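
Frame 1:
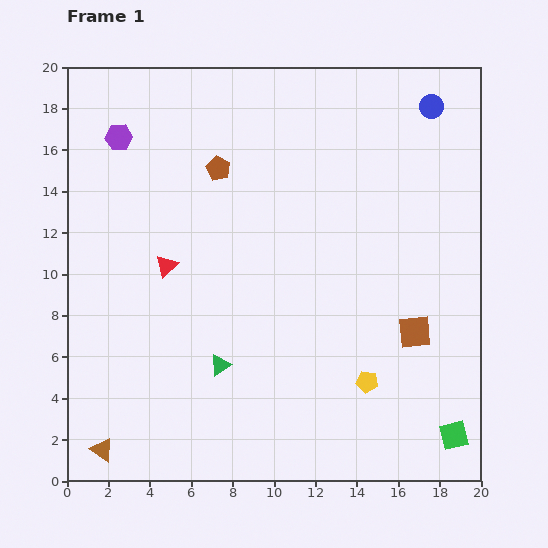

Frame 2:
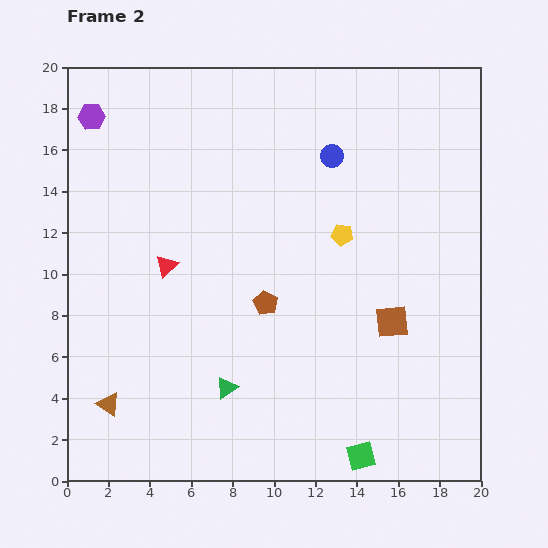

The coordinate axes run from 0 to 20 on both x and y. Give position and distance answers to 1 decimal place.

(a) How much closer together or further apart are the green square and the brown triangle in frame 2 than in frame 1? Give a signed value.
-4.5

Distance in frame 1: 17.0. Distance in frame 2: 12.5.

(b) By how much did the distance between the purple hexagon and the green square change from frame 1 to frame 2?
-0.8

Distance in frame 1: 21.7. Distance in frame 2: 20.9.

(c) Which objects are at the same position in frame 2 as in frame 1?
the red triangle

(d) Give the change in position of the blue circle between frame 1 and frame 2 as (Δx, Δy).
(-4.8, -2.4)

The blue circle was at (17.6, 18.1) in frame 1 and (12.8, 15.7) in frame 2.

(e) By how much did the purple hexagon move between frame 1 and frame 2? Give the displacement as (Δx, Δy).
(-1.3, 1.0)

The purple hexagon was at (2.5, 16.6) in frame 1 and (1.2, 17.6) in frame 2.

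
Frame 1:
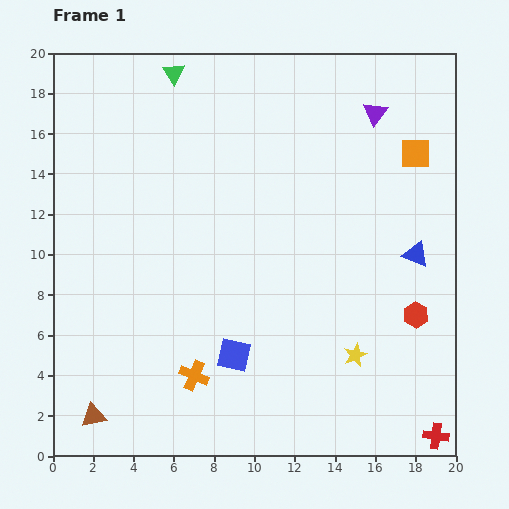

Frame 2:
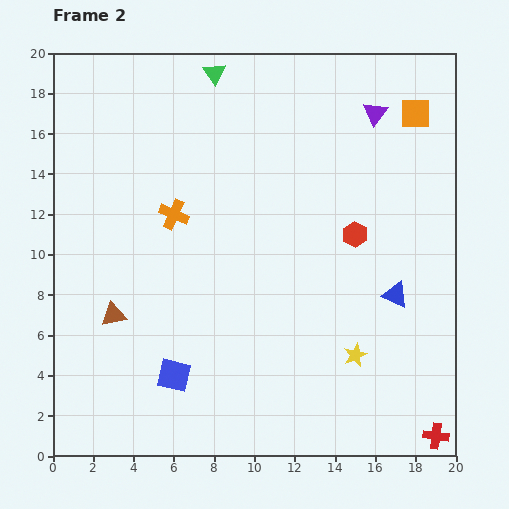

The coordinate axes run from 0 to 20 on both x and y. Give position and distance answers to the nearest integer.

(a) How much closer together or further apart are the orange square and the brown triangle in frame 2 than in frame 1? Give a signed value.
-3

Distance in frame 1: 21. Distance in frame 2: 18.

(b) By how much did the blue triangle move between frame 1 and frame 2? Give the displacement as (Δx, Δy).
(-1, -2)

The blue triangle was at (18, 10) in frame 1 and (17, 8) in frame 2.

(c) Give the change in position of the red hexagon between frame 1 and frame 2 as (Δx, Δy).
(-3, 4)

The red hexagon was at (18, 7) in frame 1 and (15, 11) in frame 2.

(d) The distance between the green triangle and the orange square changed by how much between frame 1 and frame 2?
-3

Distance in frame 1: 13. Distance in frame 2: 10.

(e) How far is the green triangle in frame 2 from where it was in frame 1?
2

The green triangle moved from (6, 19) to (8, 19), a distance of √(2² + 0²) ≈ 2.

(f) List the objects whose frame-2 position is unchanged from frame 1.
the red cross, the purple triangle, the yellow star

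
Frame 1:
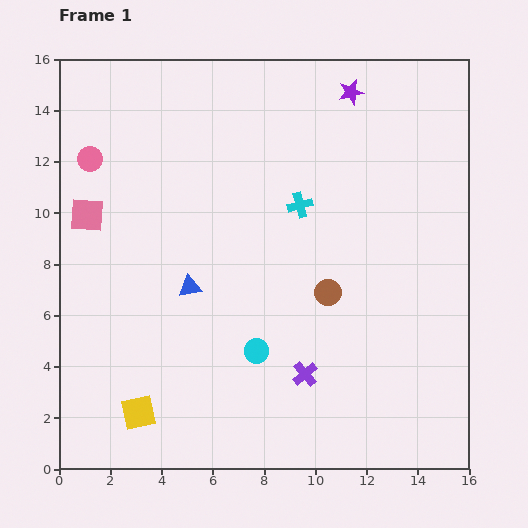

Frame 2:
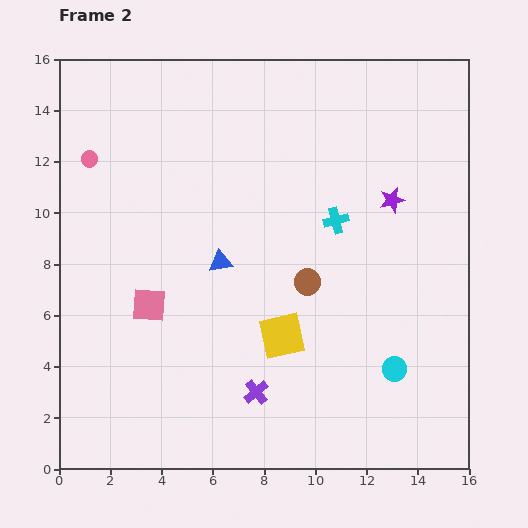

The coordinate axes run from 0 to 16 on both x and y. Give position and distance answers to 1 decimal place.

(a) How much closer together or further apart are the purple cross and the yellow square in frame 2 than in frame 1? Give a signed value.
-4.3

Distance in frame 1: 6.7. Distance in frame 2: 2.4.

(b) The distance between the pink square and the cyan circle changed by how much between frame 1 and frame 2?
+1.4

Distance in frame 1: 8.5. Distance in frame 2: 9.9.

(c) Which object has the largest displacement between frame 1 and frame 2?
the yellow square

(moved 6.4; next 5.4)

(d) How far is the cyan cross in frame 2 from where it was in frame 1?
1.5

The cyan cross moved from (9.4, 10.3) to (10.8, 9.7), a distance of √(1.4² + 0.6²) ≈ 1.5.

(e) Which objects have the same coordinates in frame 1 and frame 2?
the pink circle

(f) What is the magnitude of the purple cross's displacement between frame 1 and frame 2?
2.0

The purple cross moved from (9.6, 3.7) to (7.7, 3.0), a distance of √(1.9² + 0.7²) ≈ 2.0.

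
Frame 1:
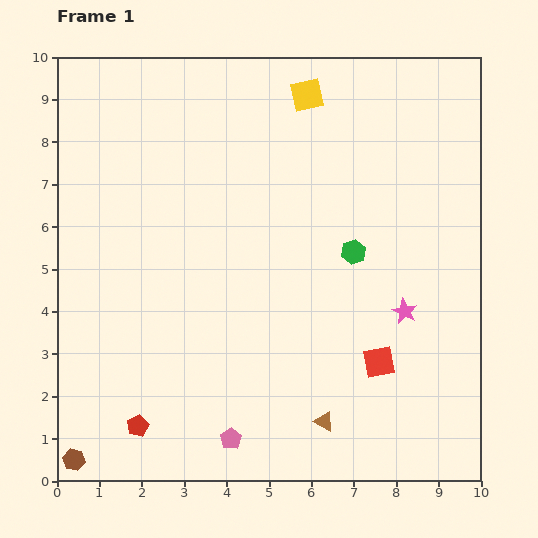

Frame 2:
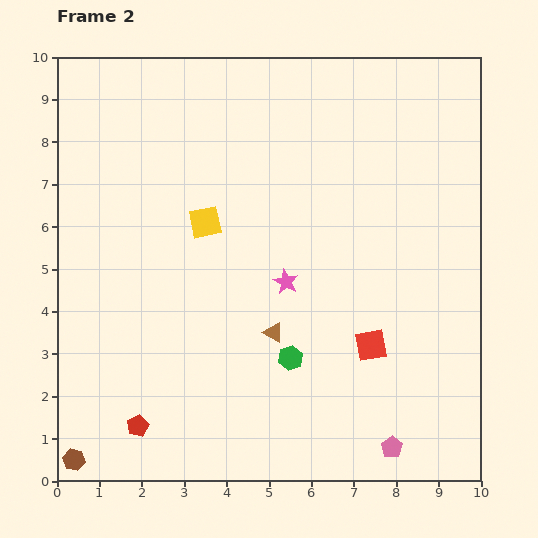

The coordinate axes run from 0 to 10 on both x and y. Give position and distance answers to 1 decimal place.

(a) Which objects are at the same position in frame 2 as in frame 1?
the brown hexagon, the red pentagon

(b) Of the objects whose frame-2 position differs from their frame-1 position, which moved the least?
the red square

(moved 0.4)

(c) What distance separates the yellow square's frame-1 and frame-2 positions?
3.8

The yellow square moved from (5.9, 9.1) to (3.5, 6.1), a distance of √(2.4² + 3.0²) ≈ 3.8.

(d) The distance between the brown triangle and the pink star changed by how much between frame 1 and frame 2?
-2.0

Distance in frame 1: 3.2. Distance in frame 2: 1.2.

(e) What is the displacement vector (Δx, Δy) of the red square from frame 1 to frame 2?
(-0.2, 0.4)

The red square was at (7.6, 2.8) in frame 1 and (7.4, 3.2) in frame 2.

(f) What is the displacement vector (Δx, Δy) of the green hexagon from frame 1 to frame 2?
(-1.5, -2.5)

The green hexagon was at (7.0, 5.4) in frame 1 and (5.5, 2.9) in frame 2.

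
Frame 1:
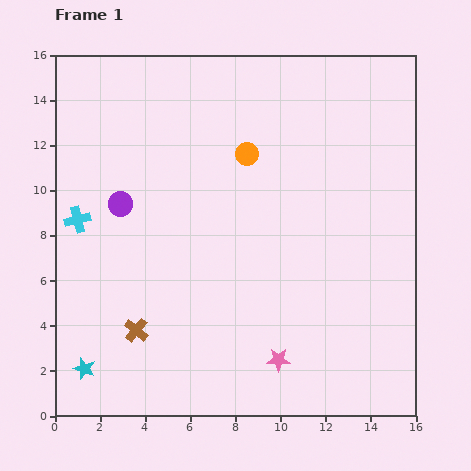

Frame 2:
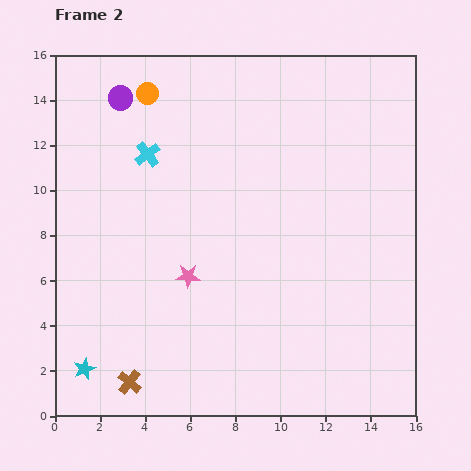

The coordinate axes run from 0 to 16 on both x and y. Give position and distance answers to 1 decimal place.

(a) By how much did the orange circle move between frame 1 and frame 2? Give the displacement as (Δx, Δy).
(-4.4, 2.7)

The orange circle was at (8.5, 11.6) in frame 1 and (4.1, 14.3) in frame 2.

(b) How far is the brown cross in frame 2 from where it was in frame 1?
2.3

The brown cross moved from (3.6, 3.8) to (3.3, 1.5), a distance of √(0.3² + 2.3²) ≈ 2.3.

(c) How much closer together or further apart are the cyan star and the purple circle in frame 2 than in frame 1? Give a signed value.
+4.6

Distance in frame 1: 7.5. Distance in frame 2: 12.1.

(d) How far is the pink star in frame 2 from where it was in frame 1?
5.4

The pink star moved from (9.9, 2.5) to (5.9, 6.2), a distance of √(4.0² + 3.7²) ≈ 5.4.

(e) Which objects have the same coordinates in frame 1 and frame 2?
the cyan star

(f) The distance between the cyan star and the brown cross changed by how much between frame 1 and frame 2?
-0.8

Distance in frame 1: 2.9. Distance in frame 2: 2.1.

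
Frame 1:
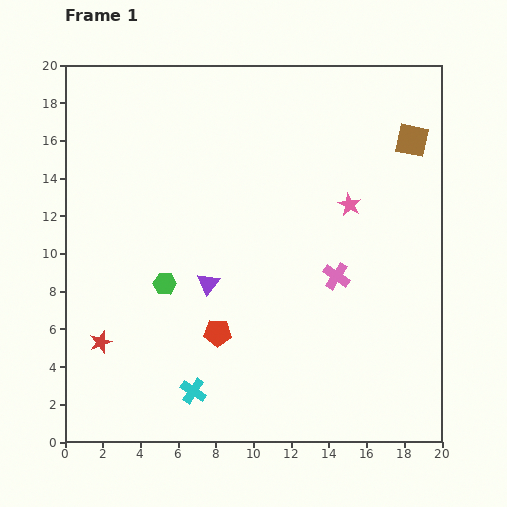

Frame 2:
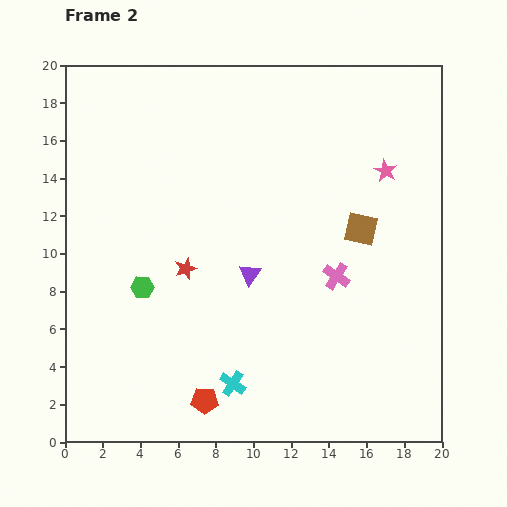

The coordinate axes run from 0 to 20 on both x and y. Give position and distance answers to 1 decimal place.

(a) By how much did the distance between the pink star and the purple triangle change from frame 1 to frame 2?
+0.5

Distance in frame 1: 8.6. Distance in frame 2: 9.1.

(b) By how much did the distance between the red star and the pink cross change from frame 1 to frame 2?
-5.0

Distance in frame 1: 13.0. Distance in frame 2: 8.0.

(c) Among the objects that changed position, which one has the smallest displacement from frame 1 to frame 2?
the green hexagon

(moved 1.2)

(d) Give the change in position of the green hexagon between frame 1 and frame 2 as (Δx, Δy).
(-1.2, -0.2)

The green hexagon was at (5.3, 8.4) in frame 1 and (4.1, 8.2) in frame 2.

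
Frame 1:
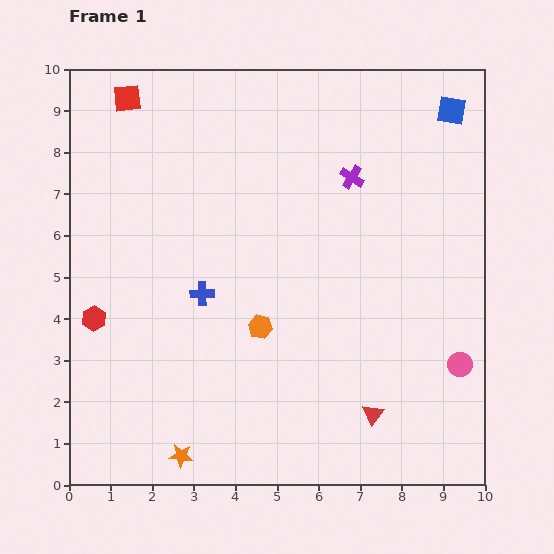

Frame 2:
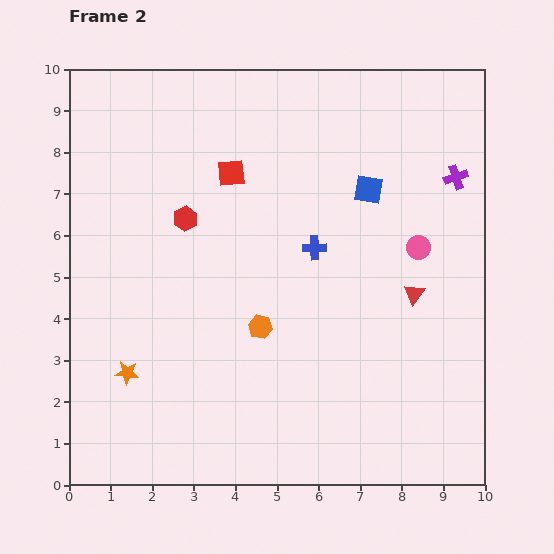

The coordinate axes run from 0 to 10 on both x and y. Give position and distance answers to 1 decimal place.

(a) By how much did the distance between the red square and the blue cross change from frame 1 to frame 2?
-2.3

Distance in frame 1: 5.0. Distance in frame 2: 2.7.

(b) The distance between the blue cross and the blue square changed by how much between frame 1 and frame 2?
-5.5

Distance in frame 1: 7.4. Distance in frame 2: 1.9.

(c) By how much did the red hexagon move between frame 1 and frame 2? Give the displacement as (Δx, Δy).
(2.2, 2.4)

The red hexagon was at (0.6, 4.0) in frame 1 and (2.8, 6.4) in frame 2.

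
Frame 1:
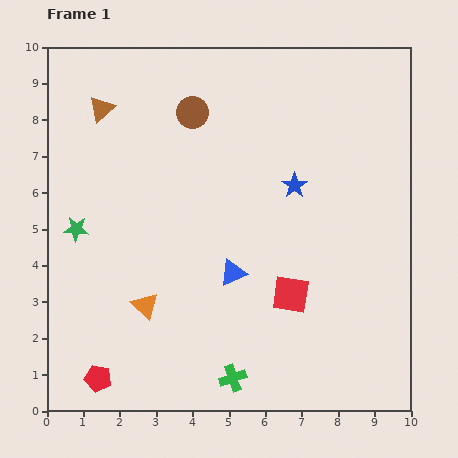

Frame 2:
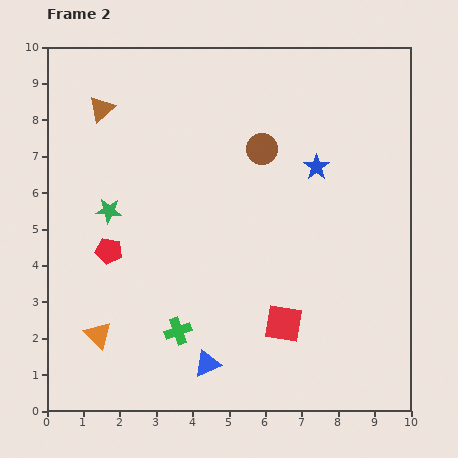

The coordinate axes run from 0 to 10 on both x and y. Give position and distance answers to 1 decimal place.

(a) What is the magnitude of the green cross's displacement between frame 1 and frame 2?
2.0

The green cross moved from (5.1, 0.9) to (3.6, 2.2), a distance of √(1.5² + 1.3²) ≈ 2.0.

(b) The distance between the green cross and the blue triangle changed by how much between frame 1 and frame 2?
-1.7

Distance in frame 1: 2.9. Distance in frame 2: 1.2.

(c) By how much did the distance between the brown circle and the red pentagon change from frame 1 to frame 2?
-2.7

Distance in frame 1: 7.7. Distance in frame 2: 5.0.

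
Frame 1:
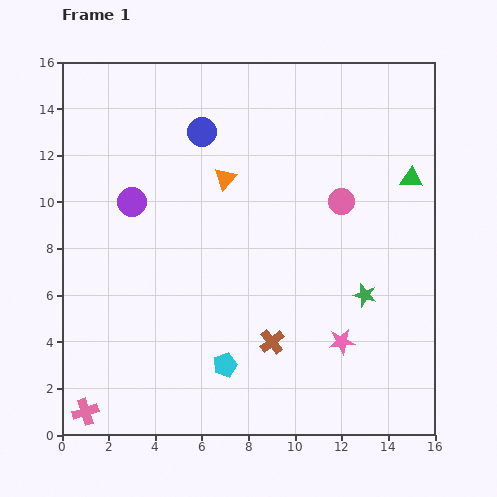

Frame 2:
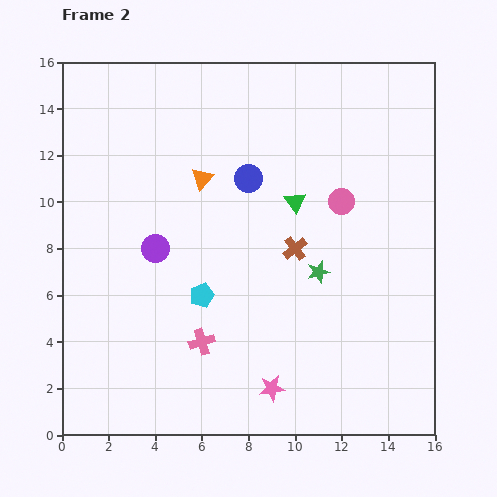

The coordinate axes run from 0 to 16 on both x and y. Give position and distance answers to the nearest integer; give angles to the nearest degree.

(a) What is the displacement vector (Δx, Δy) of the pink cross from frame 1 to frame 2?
(5, 3)

The pink cross was at (1, 1) in frame 1 and (6, 4) in frame 2.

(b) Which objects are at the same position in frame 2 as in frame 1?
the pink circle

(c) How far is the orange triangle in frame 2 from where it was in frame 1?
1

The orange triangle moved from (7, 11) to (6, 11), a distance of √(1² + 0²) ≈ 1.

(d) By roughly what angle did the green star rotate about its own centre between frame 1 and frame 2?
31° counter-clockwise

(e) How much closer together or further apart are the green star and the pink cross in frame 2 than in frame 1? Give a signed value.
-7

Distance in frame 1: 13. Distance in frame 2: 6.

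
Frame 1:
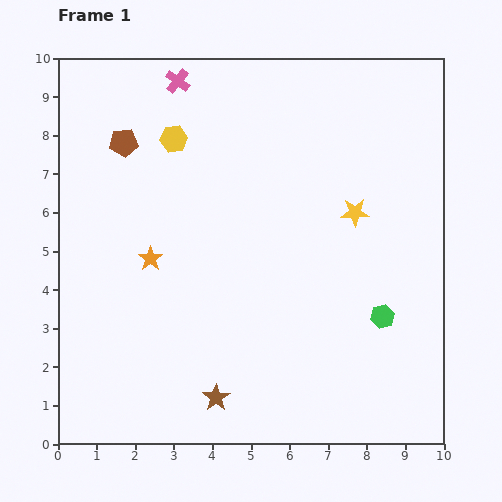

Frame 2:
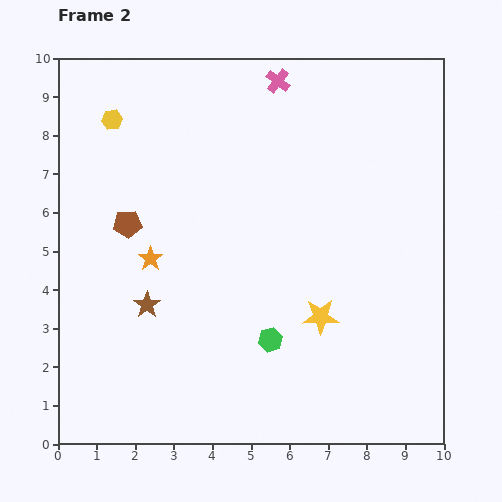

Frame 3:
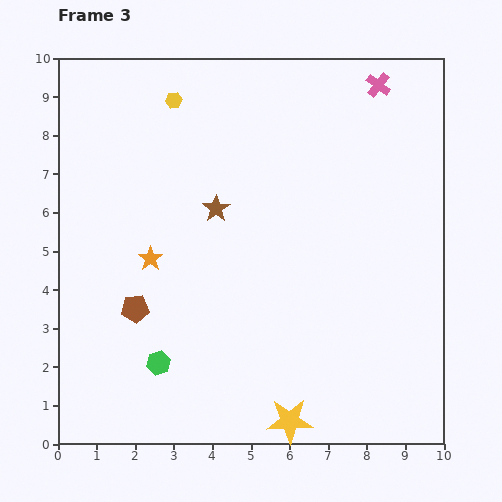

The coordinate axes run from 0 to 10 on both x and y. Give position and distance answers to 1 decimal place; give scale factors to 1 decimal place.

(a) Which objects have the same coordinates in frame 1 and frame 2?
the orange star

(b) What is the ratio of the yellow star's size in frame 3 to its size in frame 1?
1.6×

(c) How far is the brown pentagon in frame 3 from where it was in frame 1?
4.3

The brown pentagon moved from (1.7, 7.8) to (2.0, 3.5), a distance of √(0.3² + 4.3²) ≈ 4.3.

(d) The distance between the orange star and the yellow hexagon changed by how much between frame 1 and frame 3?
+0.9

Distance in frame 1: 3.2. Distance in frame 3: 4.1.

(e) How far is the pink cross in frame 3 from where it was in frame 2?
2.6

The pink cross moved from (5.7, 9.4) to (8.3, 9.3), a distance of √(2.6² + 0.1²) ≈ 2.6.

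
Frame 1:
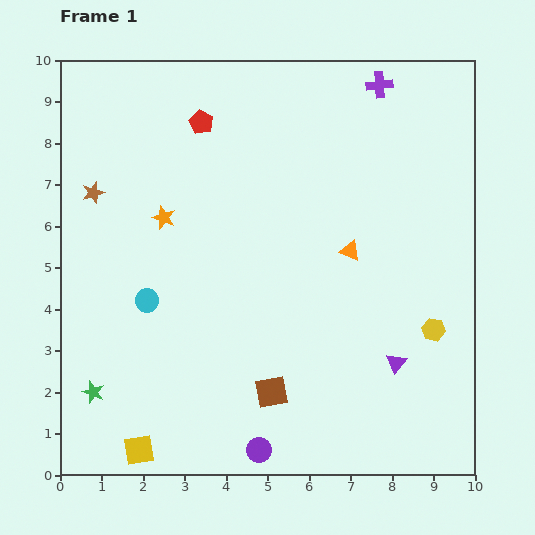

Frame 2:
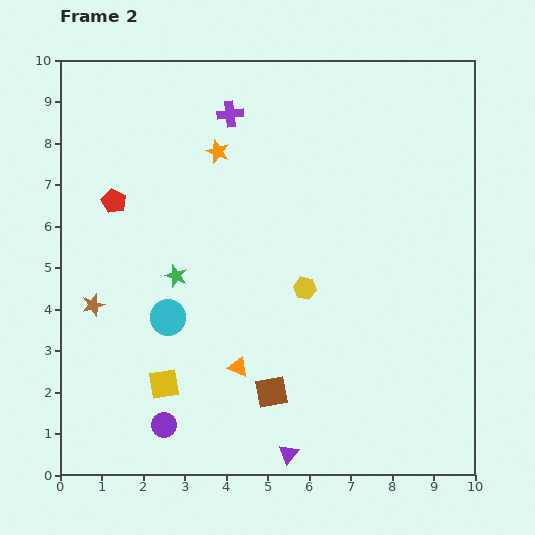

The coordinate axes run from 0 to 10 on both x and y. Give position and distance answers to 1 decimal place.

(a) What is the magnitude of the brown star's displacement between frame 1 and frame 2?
2.7

The brown star moved from (0.8, 6.8) to (0.8, 4.1), a distance of √(0.0² + 2.7²) ≈ 2.7.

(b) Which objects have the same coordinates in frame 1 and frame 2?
the brown square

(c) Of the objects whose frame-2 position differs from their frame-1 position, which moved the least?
the cyan circle

(moved 0.6)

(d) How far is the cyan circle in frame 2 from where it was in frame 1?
0.6

The cyan circle moved from (2.1, 4.2) to (2.6, 3.8), a distance of √(0.5² + 0.4²) ≈ 0.6.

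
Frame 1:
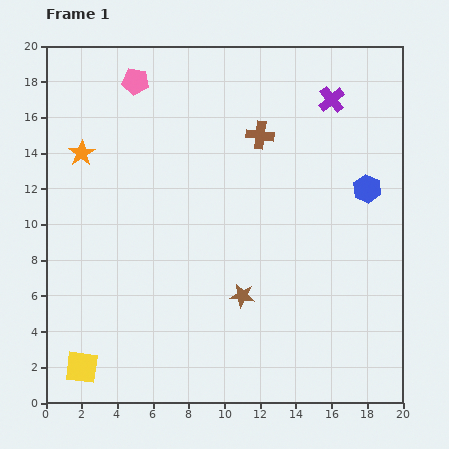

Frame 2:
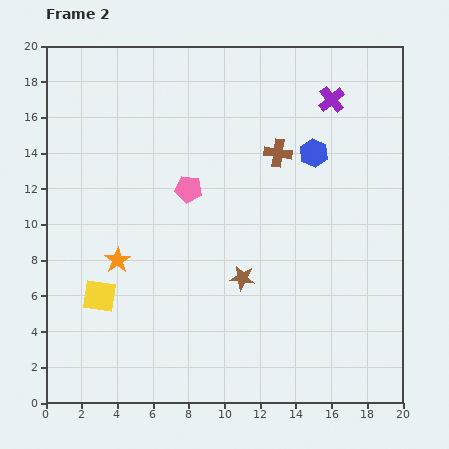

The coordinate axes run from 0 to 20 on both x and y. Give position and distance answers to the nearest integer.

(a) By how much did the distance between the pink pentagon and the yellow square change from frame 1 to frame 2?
-8

Distance in frame 1: 16. Distance in frame 2: 8.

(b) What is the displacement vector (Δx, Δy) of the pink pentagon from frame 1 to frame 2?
(3, -6)

The pink pentagon was at (5, 18) in frame 1 and (8, 12) in frame 2.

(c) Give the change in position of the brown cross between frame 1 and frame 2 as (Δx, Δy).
(1, -1)

The brown cross was at (12, 15) in frame 1 and (13, 14) in frame 2.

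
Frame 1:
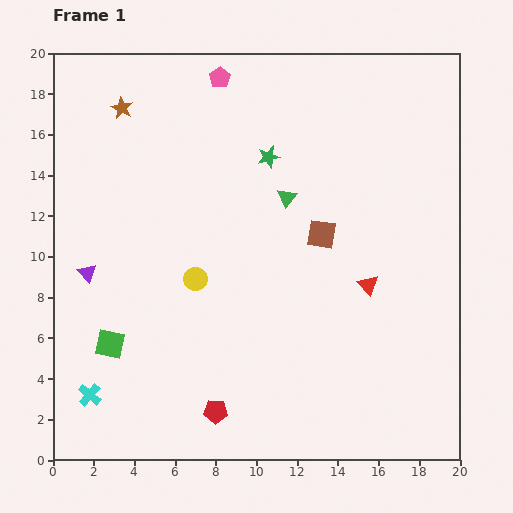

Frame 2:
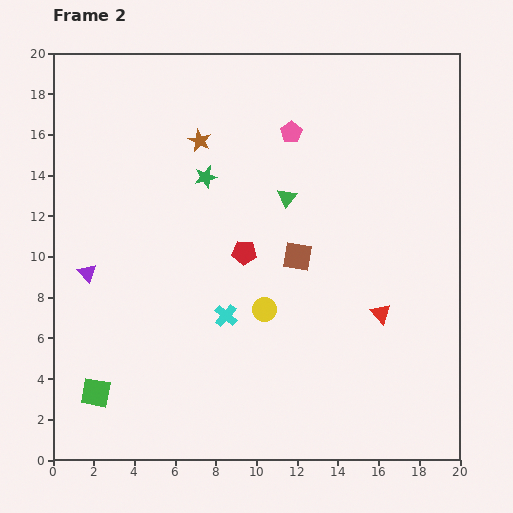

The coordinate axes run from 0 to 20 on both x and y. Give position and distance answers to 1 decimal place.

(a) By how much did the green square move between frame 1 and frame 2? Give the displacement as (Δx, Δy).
(-0.7, -2.4)

The green square was at (2.8, 5.7) in frame 1 and (2.1, 3.3) in frame 2.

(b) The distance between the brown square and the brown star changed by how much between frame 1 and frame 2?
-4.1

Distance in frame 1: 11.6. Distance in frame 2: 7.5.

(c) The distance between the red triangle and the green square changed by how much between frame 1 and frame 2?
+1.5

Distance in frame 1: 13.0. Distance in frame 2: 14.5.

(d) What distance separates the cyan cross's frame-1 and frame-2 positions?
7.8

The cyan cross moved from (1.8, 3.2) to (8.5, 7.1), a distance of √(6.7² + 3.9²) ≈ 7.8.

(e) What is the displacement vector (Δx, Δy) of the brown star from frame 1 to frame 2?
(3.8, -1.6)

The brown star was at (3.4, 17.3) in frame 1 and (7.2, 15.7) in frame 2.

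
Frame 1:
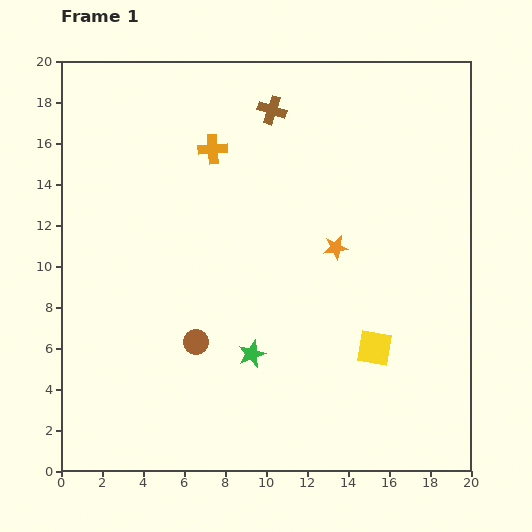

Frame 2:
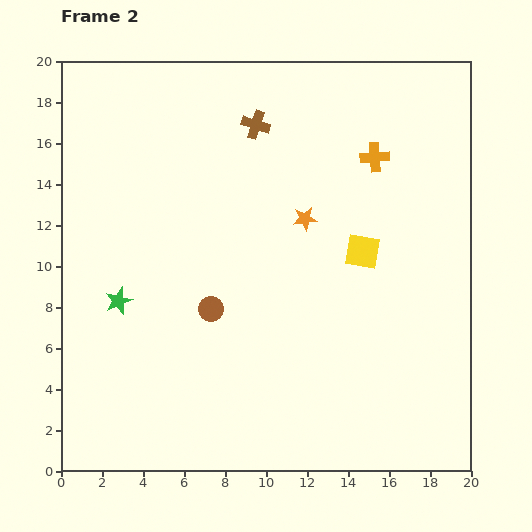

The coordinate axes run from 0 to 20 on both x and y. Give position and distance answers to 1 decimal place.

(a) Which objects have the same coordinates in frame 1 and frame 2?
none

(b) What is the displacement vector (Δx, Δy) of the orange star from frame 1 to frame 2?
(-1.5, 1.4)

The orange star was at (13.4, 10.9) in frame 1 and (11.9, 12.3) in frame 2.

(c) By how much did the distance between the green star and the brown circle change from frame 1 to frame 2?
+1.7

Distance in frame 1: 2.8. Distance in frame 2: 4.5.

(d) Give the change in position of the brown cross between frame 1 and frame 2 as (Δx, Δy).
(-0.8, -0.7)

The brown cross was at (10.3, 17.6) in frame 1 and (9.5, 16.9) in frame 2.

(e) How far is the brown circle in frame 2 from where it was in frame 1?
1.7

The brown circle moved from (6.6, 6.3) to (7.3, 7.9), a distance of √(0.7² + 1.6²) ≈ 1.7.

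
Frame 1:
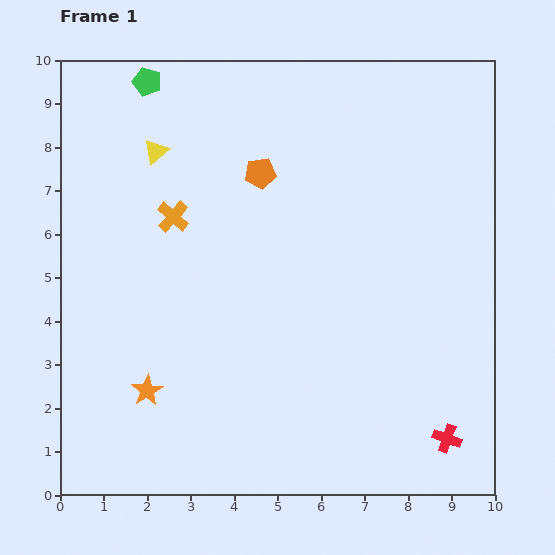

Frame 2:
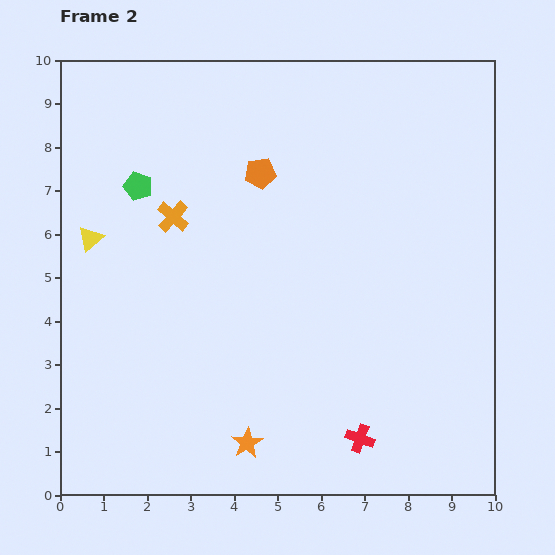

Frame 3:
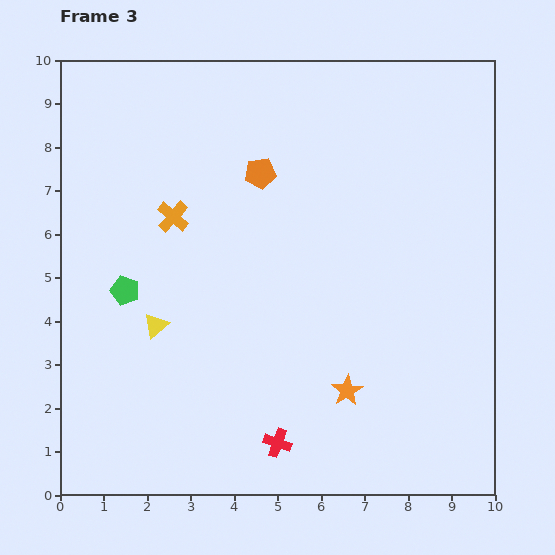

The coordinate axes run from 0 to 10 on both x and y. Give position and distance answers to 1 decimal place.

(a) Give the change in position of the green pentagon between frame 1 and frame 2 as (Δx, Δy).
(-0.2, -2.4)

The green pentagon was at (2.0, 9.5) in frame 1 and (1.8, 7.1) in frame 2.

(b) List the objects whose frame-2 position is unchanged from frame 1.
the orange pentagon, the orange cross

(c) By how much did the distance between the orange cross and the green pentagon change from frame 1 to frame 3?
-1.2

Distance in frame 1: 3.2. Distance in frame 3: 2.0.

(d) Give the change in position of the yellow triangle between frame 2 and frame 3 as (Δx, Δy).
(1.5, -2.0)

The yellow triangle was at (0.7, 5.9) in frame 2 and (2.2, 3.9) in frame 3.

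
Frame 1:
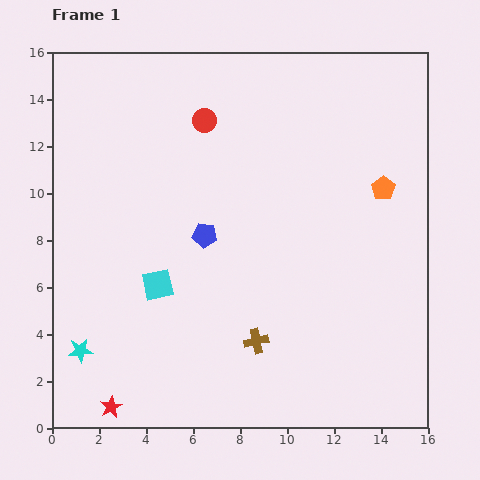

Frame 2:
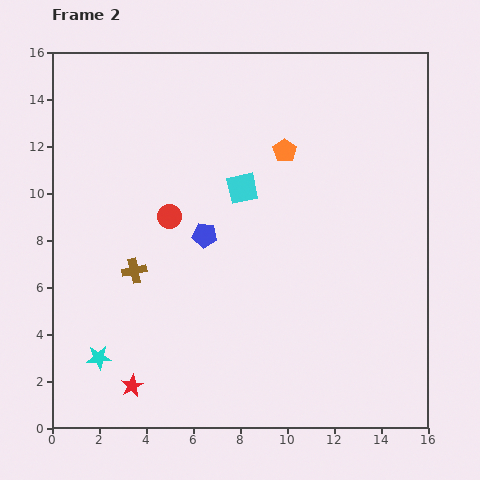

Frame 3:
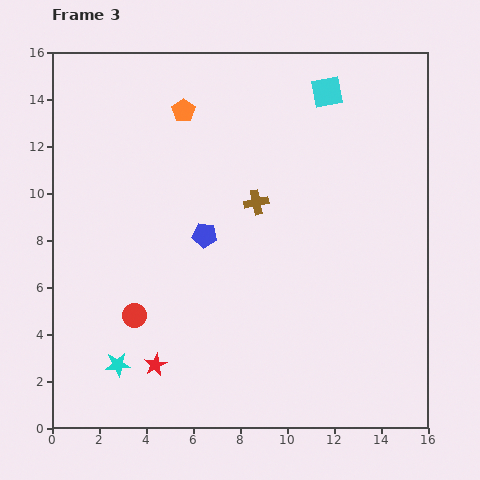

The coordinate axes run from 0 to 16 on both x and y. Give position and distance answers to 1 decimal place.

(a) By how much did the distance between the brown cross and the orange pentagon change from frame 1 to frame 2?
-0.3

Distance in frame 1: 8.5. Distance in frame 2: 8.2.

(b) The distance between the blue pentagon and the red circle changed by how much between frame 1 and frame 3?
-0.4

Distance in frame 1: 4.9. Distance in frame 3: 4.5.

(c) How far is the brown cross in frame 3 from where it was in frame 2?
6.0

The brown cross moved from (3.5, 6.7) to (8.7, 9.6), a distance of √(5.2² + 2.9²) ≈ 6.0.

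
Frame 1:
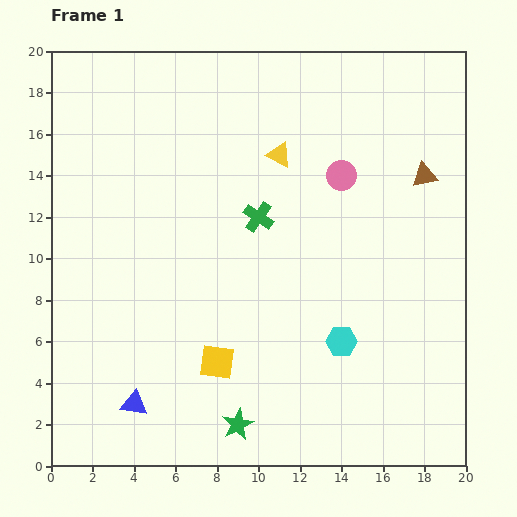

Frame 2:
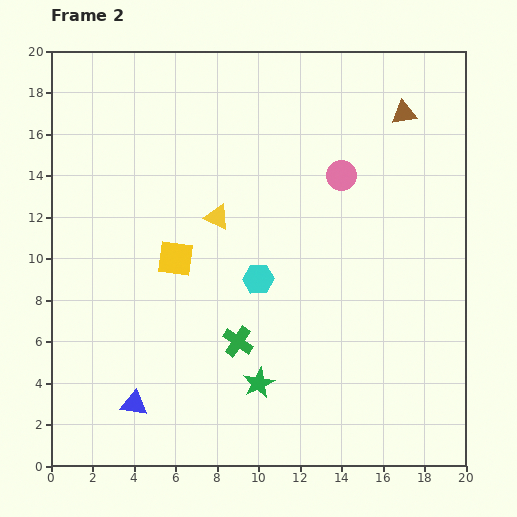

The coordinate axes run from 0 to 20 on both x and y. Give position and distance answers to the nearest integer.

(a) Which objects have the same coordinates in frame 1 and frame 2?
the blue triangle, the pink circle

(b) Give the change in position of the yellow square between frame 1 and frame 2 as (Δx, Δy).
(-2, 5)

The yellow square was at (8, 5) in frame 1 and (6, 10) in frame 2.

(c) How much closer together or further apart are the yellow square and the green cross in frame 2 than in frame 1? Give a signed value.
-2

Distance in frame 1: 7. Distance in frame 2: 5.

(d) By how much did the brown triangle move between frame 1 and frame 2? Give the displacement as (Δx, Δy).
(-1, 3)

The brown triangle was at (18, 14) in frame 1 and (17, 17) in frame 2.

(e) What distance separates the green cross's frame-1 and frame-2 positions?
6

The green cross moved from (10, 12) to (9, 6), a distance of √(1² + 6²) ≈ 6.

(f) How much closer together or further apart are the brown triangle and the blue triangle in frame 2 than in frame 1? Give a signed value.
+1

Distance in frame 1: 18. Distance in frame 2: 19.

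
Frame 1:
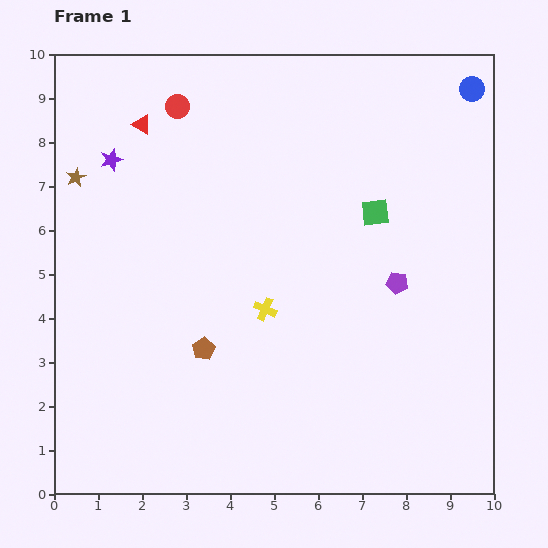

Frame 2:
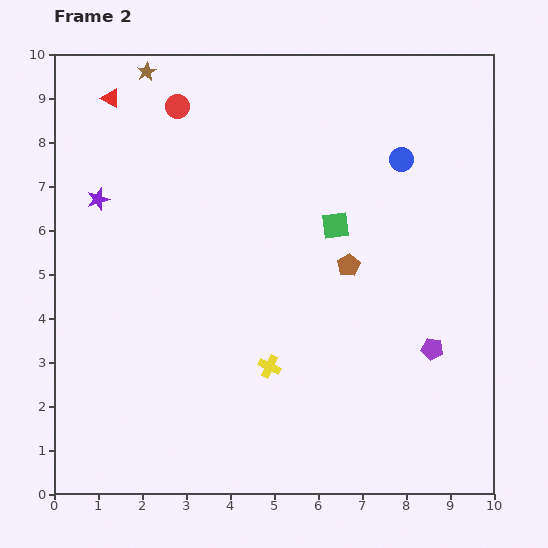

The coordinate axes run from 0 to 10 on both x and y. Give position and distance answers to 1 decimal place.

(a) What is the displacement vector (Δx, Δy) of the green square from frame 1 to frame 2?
(-0.9, -0.3)

The green square was at (7.3, 6.4) in frame 1 and (6.4, 6.1) in frame 2.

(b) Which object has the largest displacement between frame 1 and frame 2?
the brown pentagon

(moved 3.8; next 2.9)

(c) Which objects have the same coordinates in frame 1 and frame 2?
the red circle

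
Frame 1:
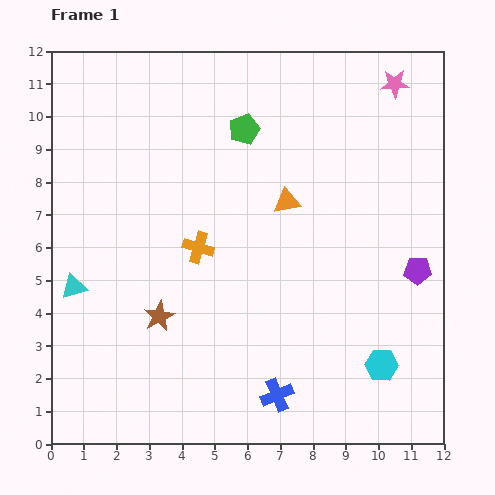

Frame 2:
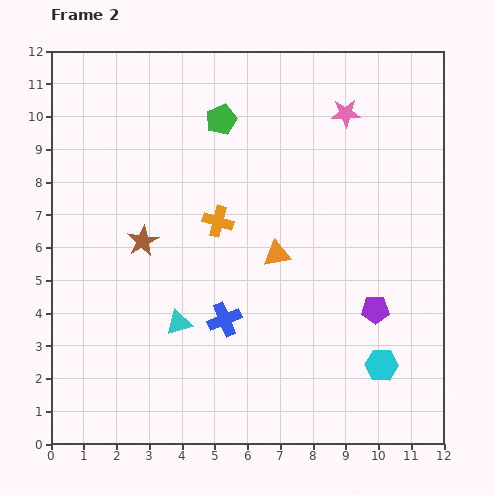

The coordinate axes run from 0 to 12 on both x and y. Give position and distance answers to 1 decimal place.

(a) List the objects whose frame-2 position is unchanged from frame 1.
the cyan hexagon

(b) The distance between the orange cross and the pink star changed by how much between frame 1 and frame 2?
-2.7

Distance in frame 1: 7.8. Distance in frame 2: 5.1.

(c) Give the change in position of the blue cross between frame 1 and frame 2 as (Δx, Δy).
(-1.6, 2.3)

The blue cross was at (6.9, 1.5) in frame 1 and (5.3, 3.8) in frame 2.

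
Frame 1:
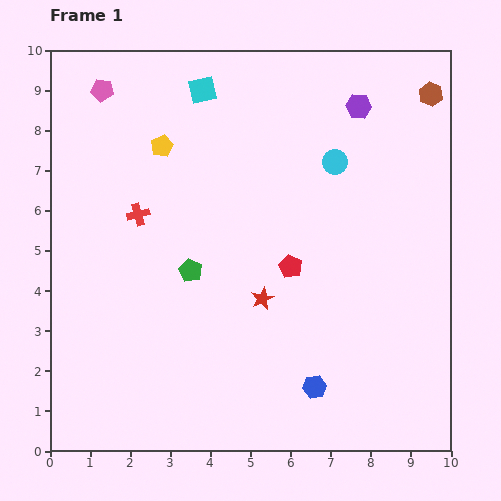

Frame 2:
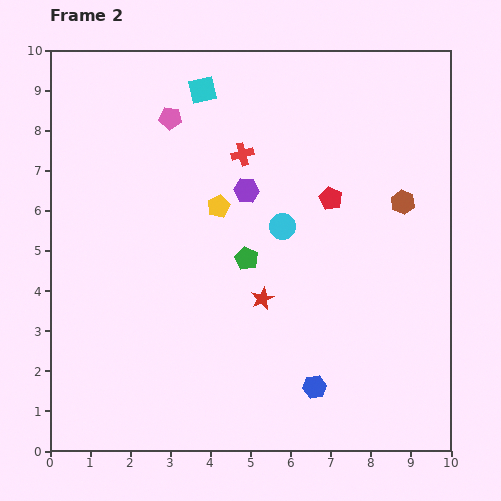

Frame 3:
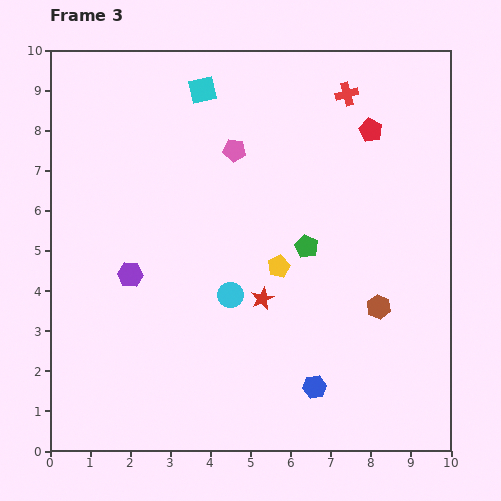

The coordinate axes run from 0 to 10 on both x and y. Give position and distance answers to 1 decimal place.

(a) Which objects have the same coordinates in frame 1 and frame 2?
the red star, the blue hexagon, the cyan square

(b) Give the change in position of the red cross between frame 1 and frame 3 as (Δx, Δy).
(5.2, 3.0)

The red cross was at (2.2, 5.9) in frame 1 and (7.4, 8.9) in frame 3.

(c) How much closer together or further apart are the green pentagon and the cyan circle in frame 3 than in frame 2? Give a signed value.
+1.0

Distance in frame 2: 1.2. Distance in frame 3: 2.2.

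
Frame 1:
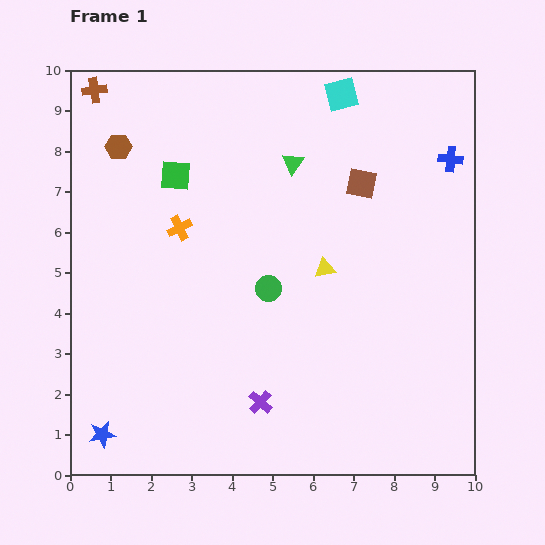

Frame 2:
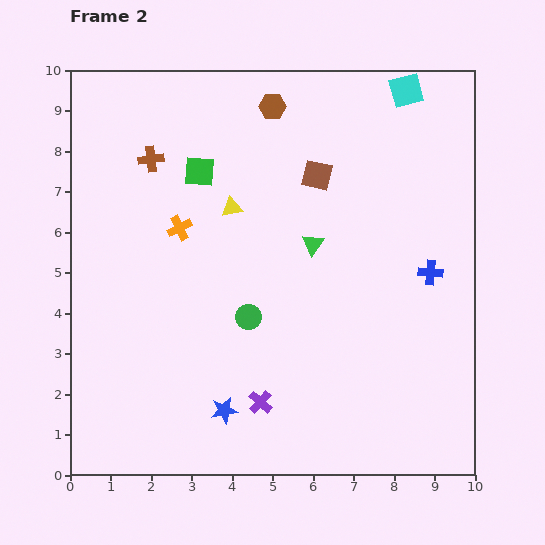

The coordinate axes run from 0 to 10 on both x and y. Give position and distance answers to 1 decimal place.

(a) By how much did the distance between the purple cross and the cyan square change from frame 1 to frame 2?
+0.6

Distance in frame 1: 7.9. Distance in frame 2: 8.5.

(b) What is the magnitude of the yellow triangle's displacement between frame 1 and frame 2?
2.7

The yellow triangle moved from (6.3, 5.1) to (4.0, 6.6), a distance of √(2.3² + 1.5²) ≈ 2.7.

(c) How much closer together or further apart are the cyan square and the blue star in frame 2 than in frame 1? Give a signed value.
-1.2

Distance in frame 1: 10.3. Distance in frame 2: 9.1.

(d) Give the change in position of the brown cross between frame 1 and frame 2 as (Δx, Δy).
(1.4, -1.7)

The brown cross was at (0.6, 9.5) in frame 1 and (2.0, 7.8) in frame 2.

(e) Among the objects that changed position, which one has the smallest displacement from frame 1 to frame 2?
the green square

(moved 0.6)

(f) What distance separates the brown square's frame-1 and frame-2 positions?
1.1

The brown square moved from (7.2, 7.2) to (6.1, 7.4), a distance of √(1.1² + 0.2²) ≈ 1.1.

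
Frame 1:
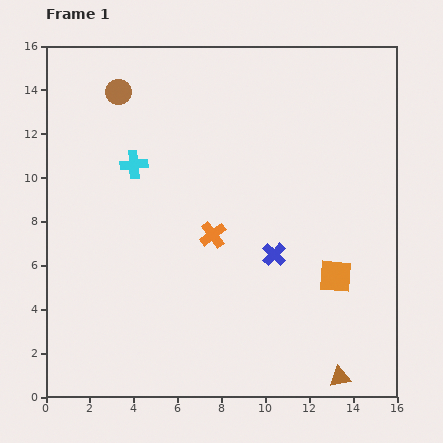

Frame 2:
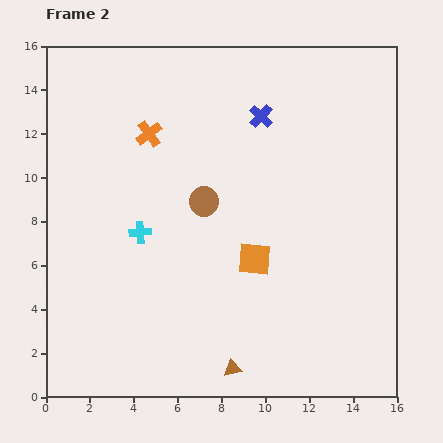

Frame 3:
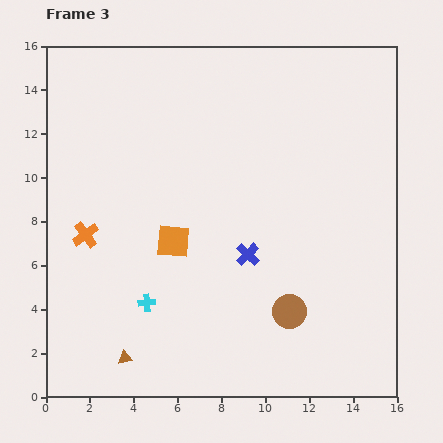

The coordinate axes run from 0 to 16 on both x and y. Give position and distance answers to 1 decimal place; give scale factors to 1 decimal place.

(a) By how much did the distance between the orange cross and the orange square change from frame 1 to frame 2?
+1.6

Distance in frame 1: 5.9. Distance in frame 2: 7.5.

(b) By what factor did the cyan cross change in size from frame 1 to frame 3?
0.6×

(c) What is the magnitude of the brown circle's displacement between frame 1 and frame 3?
12.7

The brown circle moved from (3.3, 13.9) to (11.1, 3.9), a distance of √(7.8² + 10.0²) ≈ 12.7.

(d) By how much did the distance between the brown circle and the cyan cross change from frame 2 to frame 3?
+3.3

Distance in frame 2: 3.2. Distance in frame 3: 6.5.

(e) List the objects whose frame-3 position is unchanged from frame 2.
none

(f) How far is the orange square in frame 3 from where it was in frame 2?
3.8

The orange square moved from (9.5, 6.3) to (5.8, 7.1), a distance of √(3.7² + 0.8²) ≈ 3.8.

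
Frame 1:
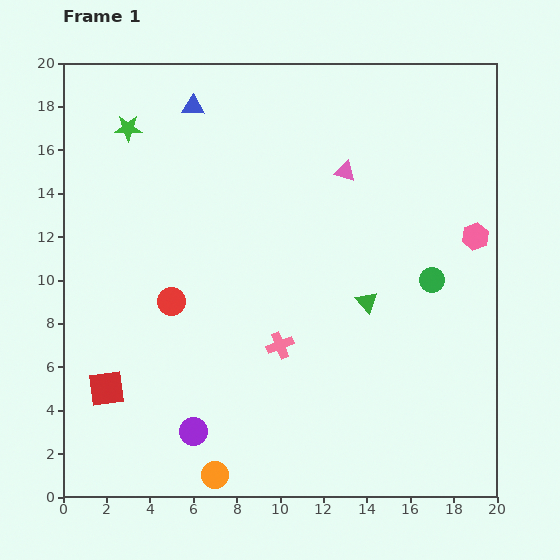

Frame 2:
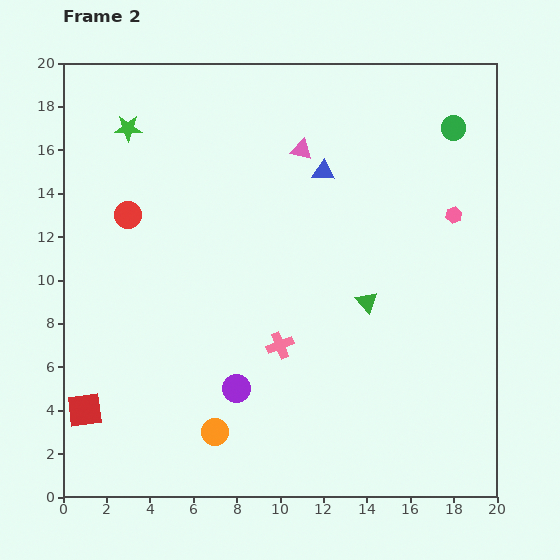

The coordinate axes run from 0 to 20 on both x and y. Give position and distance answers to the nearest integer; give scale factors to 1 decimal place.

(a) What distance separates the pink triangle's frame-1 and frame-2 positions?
2

The pink triangle moved from (13, 15) to (11, 16), a distance of √(2² + 1²) ≈ 2.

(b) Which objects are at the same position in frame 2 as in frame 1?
the pink cross, the green triangle, the green star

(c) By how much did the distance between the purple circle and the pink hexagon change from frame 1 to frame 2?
-3

Distance in frame 1: 16. Distance in frame 2: 13.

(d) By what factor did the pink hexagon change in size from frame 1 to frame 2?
0.6×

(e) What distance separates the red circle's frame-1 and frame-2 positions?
4

The red circle moved from (5, 9) to (3, 13), a distance of √(2² + 4²) ≈ 4.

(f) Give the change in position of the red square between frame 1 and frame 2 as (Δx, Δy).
(-1, -1)

The red square was at (2, 5) in frame 1 and (1, 4) in frame 2.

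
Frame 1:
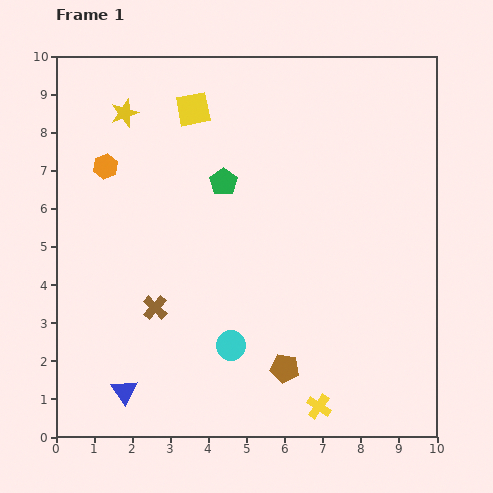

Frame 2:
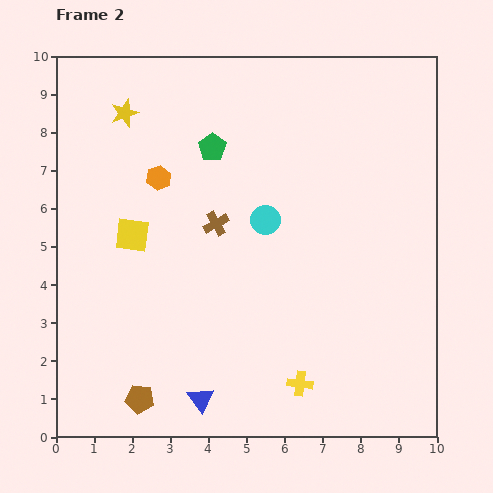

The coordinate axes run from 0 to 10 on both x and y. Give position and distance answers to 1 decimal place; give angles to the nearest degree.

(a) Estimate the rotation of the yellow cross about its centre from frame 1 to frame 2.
28° counter-clockwise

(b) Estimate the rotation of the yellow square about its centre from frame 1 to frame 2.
19° clockwise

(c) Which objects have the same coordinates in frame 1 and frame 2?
the yellow star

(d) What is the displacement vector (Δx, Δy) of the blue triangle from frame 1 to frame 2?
(2.0, -0.2)

The blue triangle was at (1.8, 1.2) in frame 1 and (3.8, 1.0) in frame 2.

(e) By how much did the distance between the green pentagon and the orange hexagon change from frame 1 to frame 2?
-1.5

Distance in frame 1: 3.1. Distance in frame 2: 1.6.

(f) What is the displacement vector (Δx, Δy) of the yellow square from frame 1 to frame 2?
(-1.6, -3.3)

The yellow square was at (3.6, 8.6) in frame 1 and (2.0, 5.3) in frame 2.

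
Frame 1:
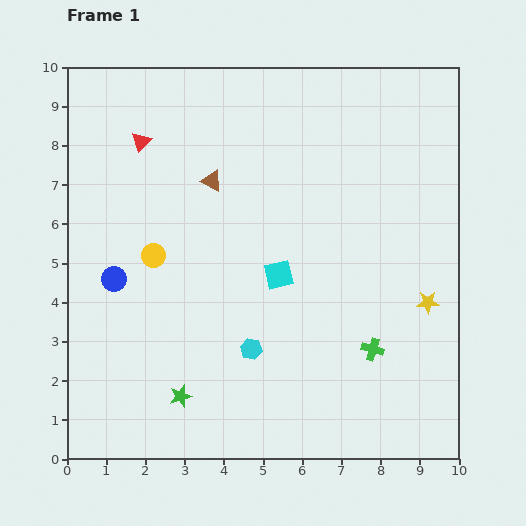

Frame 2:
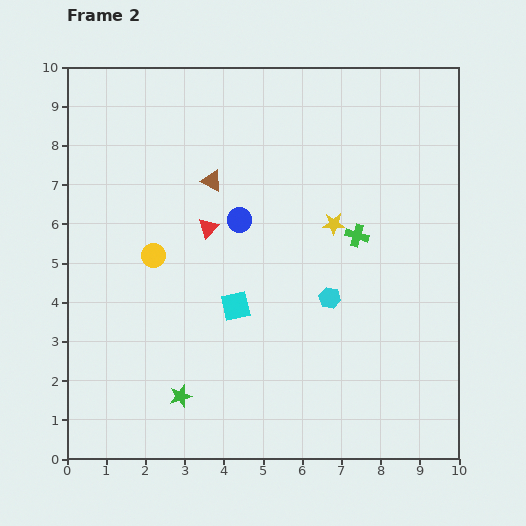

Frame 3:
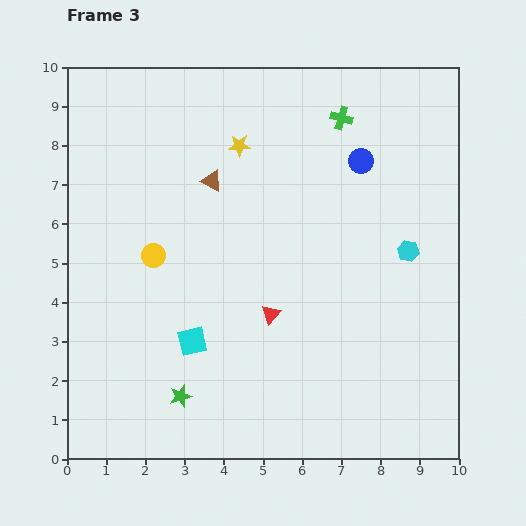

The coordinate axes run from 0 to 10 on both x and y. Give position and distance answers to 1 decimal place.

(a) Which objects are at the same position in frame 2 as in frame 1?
the green star, the yellow circle, the brown triangle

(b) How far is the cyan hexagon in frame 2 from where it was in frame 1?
2.4

The cyan hexagon moved from (4.7, 2.8) to (6.7, 4.1), a distance of √(2.0² + 1.3²) ≈ 2.4.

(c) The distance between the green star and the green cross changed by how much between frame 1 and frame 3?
+3.2

Distance in frame 1: 5.0. Distance in frame 3: 8.2.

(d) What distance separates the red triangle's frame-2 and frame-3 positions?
2.7

The red triangle moved from (3.6, 5.9) to (5.2, 3.7), a distance of √(1.6² + 2.2²) ≈ 2.7.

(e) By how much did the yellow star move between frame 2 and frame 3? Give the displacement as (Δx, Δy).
(-2.4, 2.0)

The yellow star was at (6.8, 6.0) in frame 2 and (4.4, 8.0) in frame 3.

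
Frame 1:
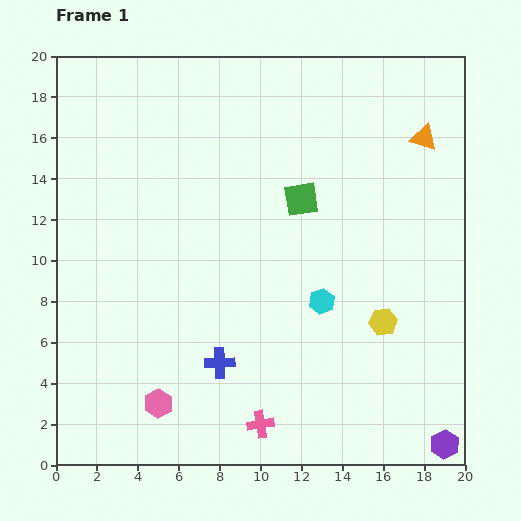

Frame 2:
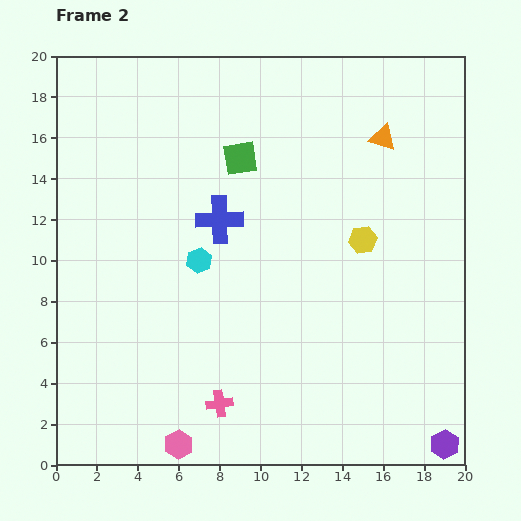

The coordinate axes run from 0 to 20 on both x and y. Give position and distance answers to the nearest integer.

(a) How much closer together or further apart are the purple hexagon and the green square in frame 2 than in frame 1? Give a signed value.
+3

Distance in frame 1: 14. Distance in frame 2: 17.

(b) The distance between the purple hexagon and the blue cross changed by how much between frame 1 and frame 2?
+4

Distance in frame 1: 12. Distance in frame 2: 16.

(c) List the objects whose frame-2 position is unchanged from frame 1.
the purple hexagon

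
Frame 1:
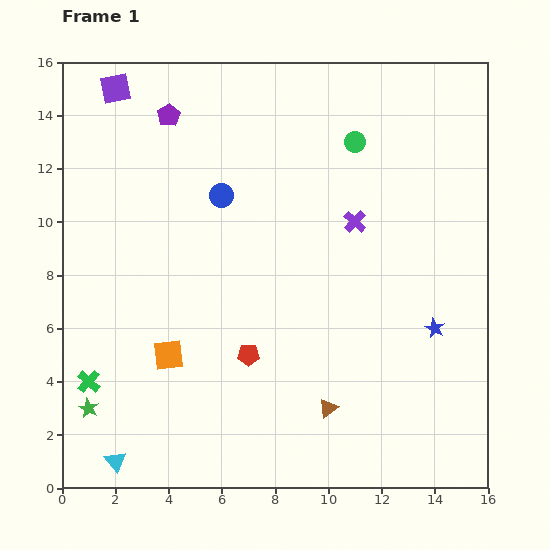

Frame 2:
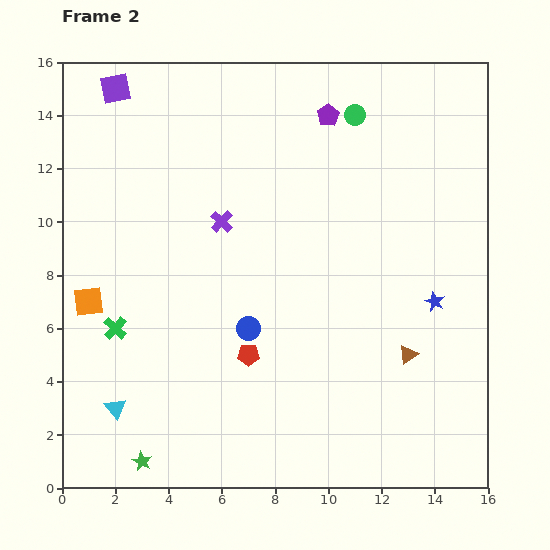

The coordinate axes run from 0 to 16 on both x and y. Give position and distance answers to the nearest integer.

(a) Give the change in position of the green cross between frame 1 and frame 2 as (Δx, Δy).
(1, 2)

The green cross was at (1, 4) in frame 1 and (2, 6) in frame 2.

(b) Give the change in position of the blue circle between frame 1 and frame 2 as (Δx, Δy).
(1, -5)

The blue circle was at (6, 11) in frame 1 and (7, 6) in frame 2.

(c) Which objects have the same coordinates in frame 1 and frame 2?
the red pentagon, the purple square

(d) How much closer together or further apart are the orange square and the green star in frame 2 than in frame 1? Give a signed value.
+2

Distance in frame 1: 4. Distance in frame 2: 6.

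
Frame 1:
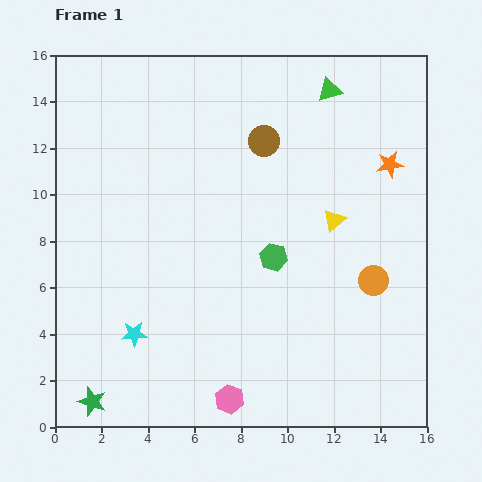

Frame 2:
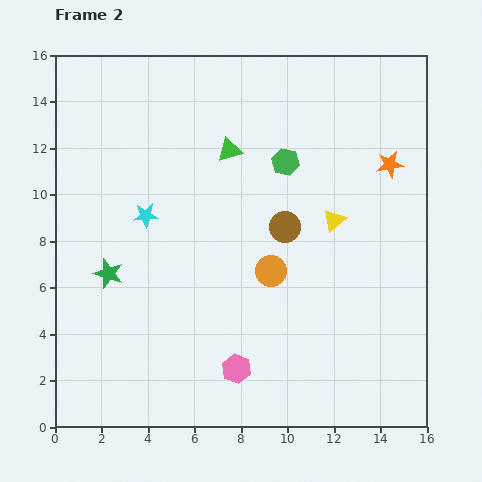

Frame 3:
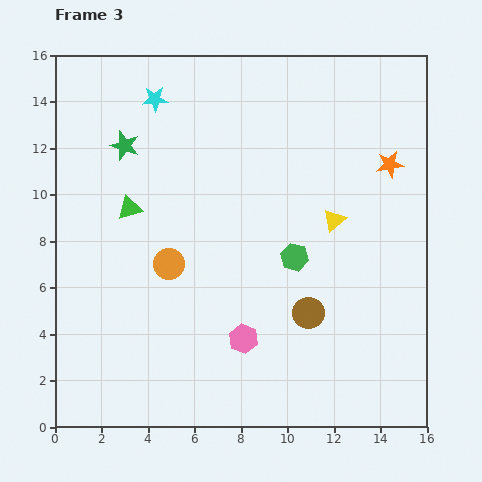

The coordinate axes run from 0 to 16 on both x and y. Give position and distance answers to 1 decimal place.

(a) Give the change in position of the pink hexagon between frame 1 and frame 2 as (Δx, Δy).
(0.3, 1.3)

The pink hexagon was at (7.5, 1.2) in frame 1 and (7.8, 2.5) in frame 2.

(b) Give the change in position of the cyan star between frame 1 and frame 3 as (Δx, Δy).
(0.9, 10.1)

The cyan star was at (3.4, 4.0) in frame 1 and (4.3, 14.1) in frame 3.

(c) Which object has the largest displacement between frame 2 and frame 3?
the green star

(moved 5.5; next 5.0)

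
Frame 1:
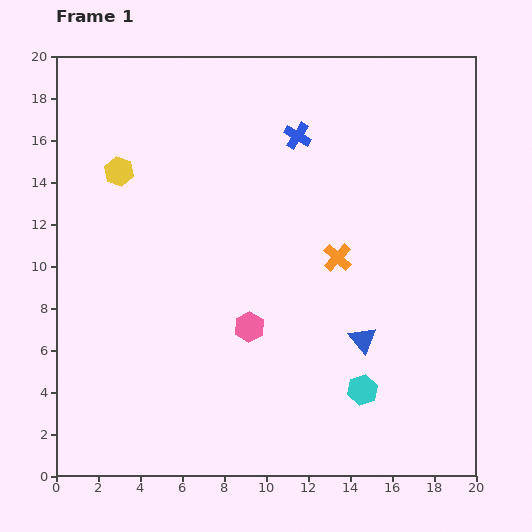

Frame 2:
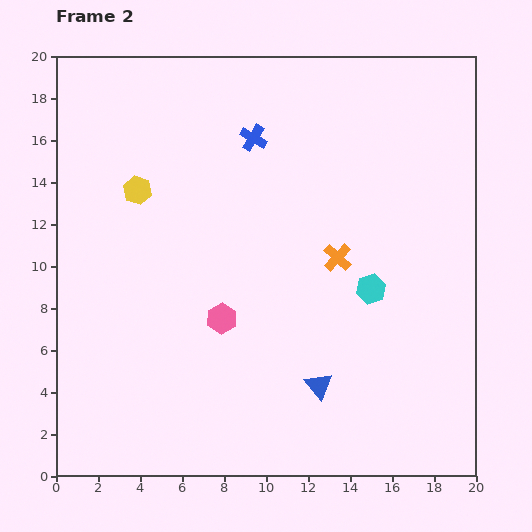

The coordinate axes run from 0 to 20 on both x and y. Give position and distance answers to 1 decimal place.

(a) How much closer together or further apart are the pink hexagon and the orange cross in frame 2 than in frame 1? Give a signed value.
+0.9

Distance in frame 1: 5.3. Distance in frame 2: 6.2.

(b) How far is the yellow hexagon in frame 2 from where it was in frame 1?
1.3

The yellow hexagon moved from (3.0, 14.5) to (3.9, 13.6), a distance of √(0.9² + 0.9²) ≈ 1.3.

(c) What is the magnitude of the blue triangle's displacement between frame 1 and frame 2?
3.0

The blue triangle moved from (14.6, 6.5) to (12.5, 4.3), a distance of √(2.1² + 2.2²) ≈ 3.0.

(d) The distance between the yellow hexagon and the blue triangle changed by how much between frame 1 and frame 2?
-1.4

Distance in frame 1: 14.1. Distance in frame 2: 12.7.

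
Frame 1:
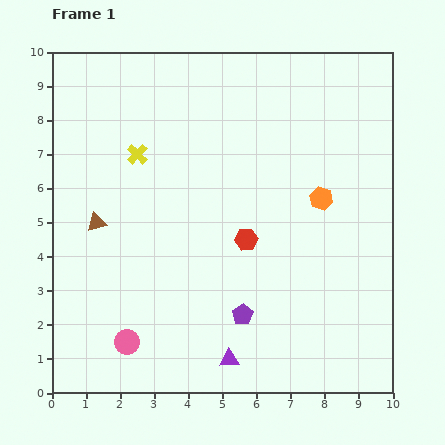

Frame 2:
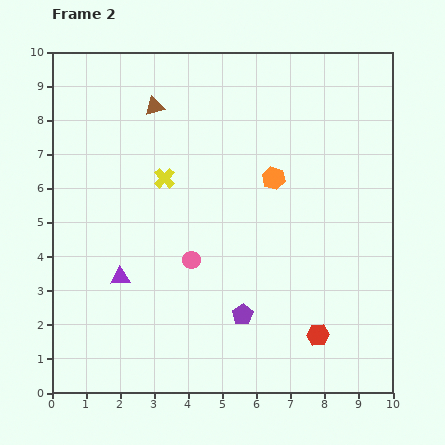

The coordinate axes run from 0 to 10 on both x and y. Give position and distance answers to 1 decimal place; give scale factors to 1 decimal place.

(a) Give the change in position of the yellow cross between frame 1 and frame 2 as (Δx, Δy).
(0.8, -0.7)

The yellow cross was at (2.5, 7.0) in frame 1 and (3.3, 6.3) in frame 2.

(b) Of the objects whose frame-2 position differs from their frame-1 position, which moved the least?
the yellow cross

(moved 1.1)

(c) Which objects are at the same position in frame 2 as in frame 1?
the purple pentagon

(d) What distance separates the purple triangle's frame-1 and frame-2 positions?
4.0

The purple triangle moved from (5.2, 1.0) to (2.0, 3.4), a distance of √(3.2² + 2.4²) ≈ 4.0.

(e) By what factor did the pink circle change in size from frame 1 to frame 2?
0.7×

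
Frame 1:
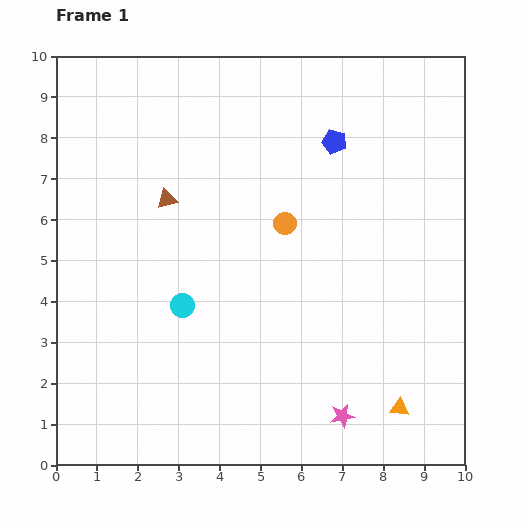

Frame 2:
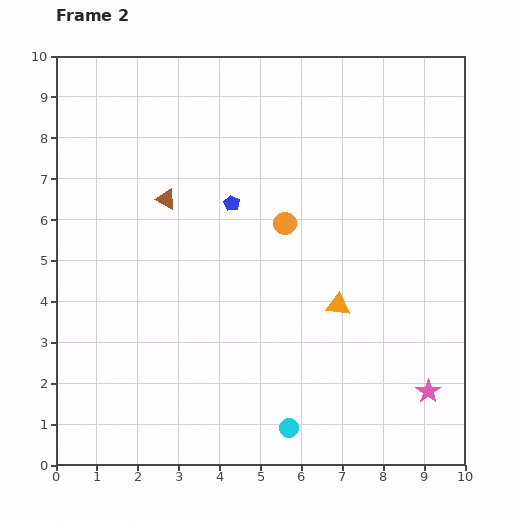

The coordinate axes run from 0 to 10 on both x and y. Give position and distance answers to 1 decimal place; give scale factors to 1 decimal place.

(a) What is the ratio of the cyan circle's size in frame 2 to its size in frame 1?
0.8×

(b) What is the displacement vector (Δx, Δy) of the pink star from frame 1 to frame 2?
(2.1, 0.6)

The pink star was at (7.0, 1.2) in frame 1 and (9.1, 1.8) in frame 2.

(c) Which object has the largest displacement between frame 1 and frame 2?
the cyan circle

(moved 4.0; next 2.9)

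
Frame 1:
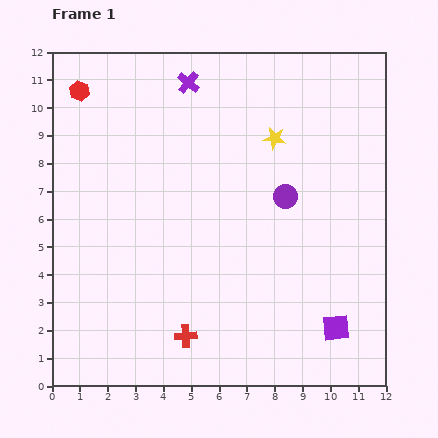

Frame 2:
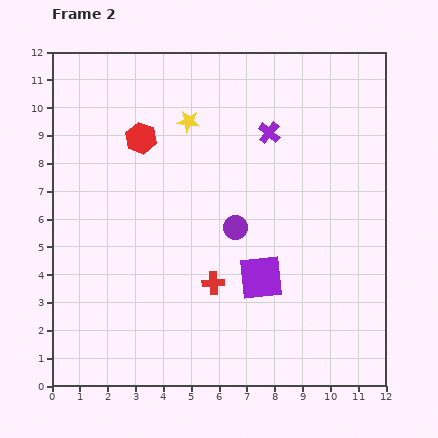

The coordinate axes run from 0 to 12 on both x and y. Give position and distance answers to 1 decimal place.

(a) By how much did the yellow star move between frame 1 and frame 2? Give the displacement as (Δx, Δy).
(-3.1, 0.6)

The yellow star was at (8.0, 8.9) in frame 1 and (4.9, 9.5) in frame 2.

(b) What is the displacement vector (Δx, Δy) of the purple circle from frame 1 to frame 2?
(-1.8, -1.1)

The purple circle was at (8.4, 6.8) in frame 1 and (6.6, 5.7) in frame 2.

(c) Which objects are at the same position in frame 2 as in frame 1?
none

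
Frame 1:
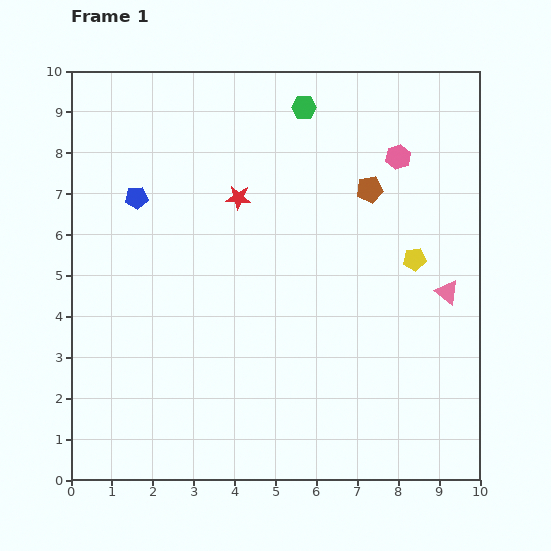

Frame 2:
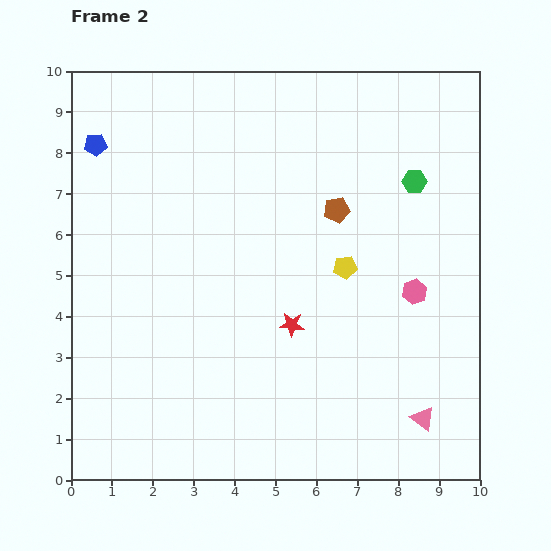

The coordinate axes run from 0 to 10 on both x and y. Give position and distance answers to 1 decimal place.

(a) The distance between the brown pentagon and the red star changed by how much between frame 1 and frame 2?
-0.2

Distance in frame 1: 3.2. Distance in frame 2: 3.0.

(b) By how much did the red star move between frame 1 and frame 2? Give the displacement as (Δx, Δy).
(1.3, -3.1)

The red star was at (4.1, 6.9) in frame 1 and (5.4, 3.8) in frame 2.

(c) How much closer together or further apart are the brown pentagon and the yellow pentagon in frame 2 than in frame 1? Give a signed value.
-0.6

Distance in frame 1: 2.0. Distance in frame 2: 1.4.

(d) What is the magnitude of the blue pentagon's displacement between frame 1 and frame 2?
1.6

The blue pentagon moved from (1.6, 6.9) to (0.6, 8.2), a distance of √(1.0² + 1.3²) ≈ 1.6.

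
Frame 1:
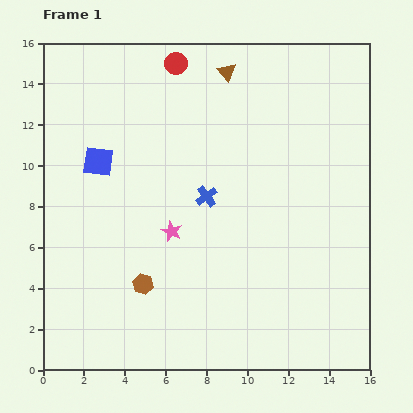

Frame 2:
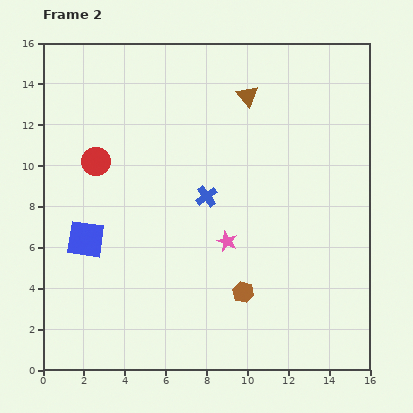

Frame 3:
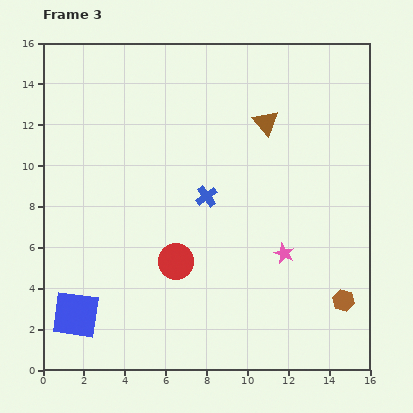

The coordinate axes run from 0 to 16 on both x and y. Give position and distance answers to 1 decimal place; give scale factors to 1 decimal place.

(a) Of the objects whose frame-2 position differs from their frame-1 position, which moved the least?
the brown triangle

(moved 1.6)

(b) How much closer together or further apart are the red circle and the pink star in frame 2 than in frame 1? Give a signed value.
-0.7

Distance in frame 1: 8.2. Distance in frame 2: 7.5.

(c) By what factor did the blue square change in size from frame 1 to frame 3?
1.6×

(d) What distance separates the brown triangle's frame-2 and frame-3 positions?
1.6

The brown triangle moved from (10.0, 13.4) to (10.9, 12.1), a distance of √(0.9² + 1.3²) ≈ 1.6.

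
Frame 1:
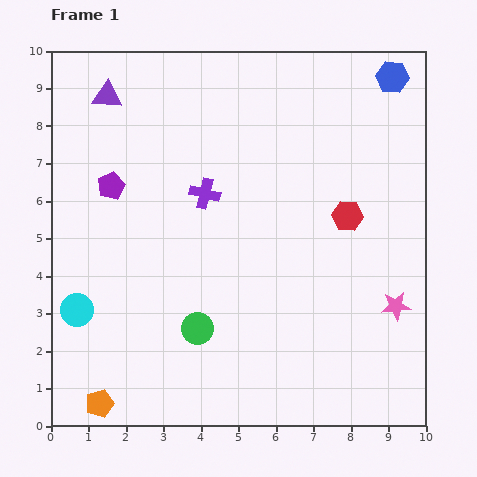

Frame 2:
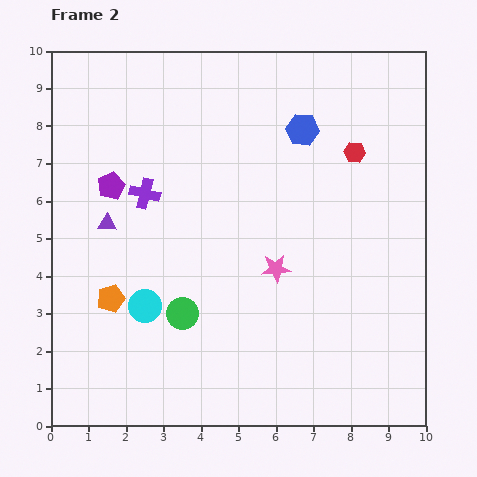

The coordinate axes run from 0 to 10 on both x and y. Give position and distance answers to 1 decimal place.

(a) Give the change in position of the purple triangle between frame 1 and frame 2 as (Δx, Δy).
(0.0, -3.4)

The purple triangle was at (1.5, 8.8) in frame 1 and (1.5, 5.4) in frame 2.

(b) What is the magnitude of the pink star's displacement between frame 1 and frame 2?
3.4

The pink star moved from (9.2, 3.2) to (6.0, 4.2), a distance of √(3.2² + 1.0²) ≈ 3.4.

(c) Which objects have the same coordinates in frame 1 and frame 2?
the purple pentagon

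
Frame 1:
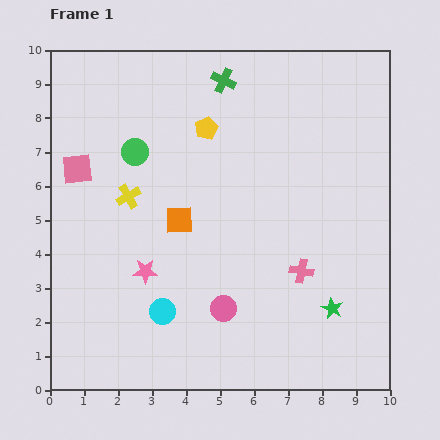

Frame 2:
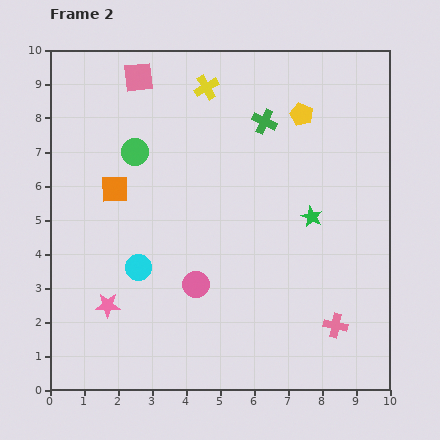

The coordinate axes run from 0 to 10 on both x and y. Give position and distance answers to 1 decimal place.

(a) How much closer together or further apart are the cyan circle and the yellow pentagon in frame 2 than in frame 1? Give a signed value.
+1.0

Distance in frame 1: 5.6. Distance in frame 2: 6.6.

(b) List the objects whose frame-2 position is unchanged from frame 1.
the green circle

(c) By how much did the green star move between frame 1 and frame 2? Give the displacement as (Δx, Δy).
(-0.6, 2.7)

The green star was at (8.3, 2.4) in frame 1 and (7.7, 5.1) in frame 2.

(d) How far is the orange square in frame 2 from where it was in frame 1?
2.1

The orange square moved from (3.8, 5.0) to (1.9, 5.9), a distance of √(1.9² + 0.9²) ≈ 2.1.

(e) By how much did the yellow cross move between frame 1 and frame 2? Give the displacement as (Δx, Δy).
(2.3, 3.2)

The yellow cross was at (2.3, 5.7) in frame 1 and (4.6, 8.9) in frame 2.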